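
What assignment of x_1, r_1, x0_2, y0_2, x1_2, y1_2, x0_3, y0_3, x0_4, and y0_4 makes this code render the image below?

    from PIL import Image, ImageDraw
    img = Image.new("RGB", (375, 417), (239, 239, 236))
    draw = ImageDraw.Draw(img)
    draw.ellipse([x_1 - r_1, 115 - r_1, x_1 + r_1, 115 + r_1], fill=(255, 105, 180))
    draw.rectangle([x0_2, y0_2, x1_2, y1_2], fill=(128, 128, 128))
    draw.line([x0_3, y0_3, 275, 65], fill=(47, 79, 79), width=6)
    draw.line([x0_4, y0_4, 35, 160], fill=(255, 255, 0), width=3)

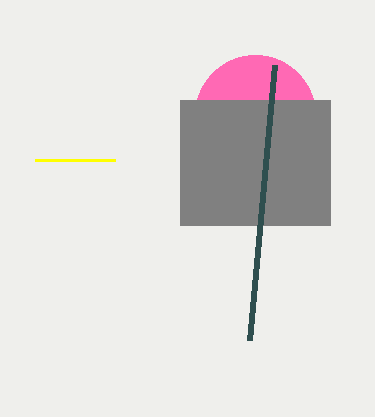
x_1 = 255; r_1 = 60; x0_2 = 180; y0_2 = 100; x1_2 = 330; y1_2 = 225; x0_3 = 250; y0_3 = 340; x0_4 = 115; y0_4 = 160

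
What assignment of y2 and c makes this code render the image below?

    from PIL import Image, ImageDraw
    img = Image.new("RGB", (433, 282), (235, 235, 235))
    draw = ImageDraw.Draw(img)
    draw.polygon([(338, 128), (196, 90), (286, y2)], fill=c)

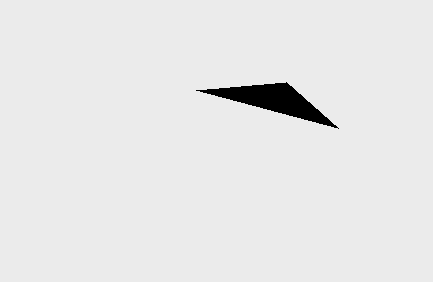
y2 = 82; c = 'black'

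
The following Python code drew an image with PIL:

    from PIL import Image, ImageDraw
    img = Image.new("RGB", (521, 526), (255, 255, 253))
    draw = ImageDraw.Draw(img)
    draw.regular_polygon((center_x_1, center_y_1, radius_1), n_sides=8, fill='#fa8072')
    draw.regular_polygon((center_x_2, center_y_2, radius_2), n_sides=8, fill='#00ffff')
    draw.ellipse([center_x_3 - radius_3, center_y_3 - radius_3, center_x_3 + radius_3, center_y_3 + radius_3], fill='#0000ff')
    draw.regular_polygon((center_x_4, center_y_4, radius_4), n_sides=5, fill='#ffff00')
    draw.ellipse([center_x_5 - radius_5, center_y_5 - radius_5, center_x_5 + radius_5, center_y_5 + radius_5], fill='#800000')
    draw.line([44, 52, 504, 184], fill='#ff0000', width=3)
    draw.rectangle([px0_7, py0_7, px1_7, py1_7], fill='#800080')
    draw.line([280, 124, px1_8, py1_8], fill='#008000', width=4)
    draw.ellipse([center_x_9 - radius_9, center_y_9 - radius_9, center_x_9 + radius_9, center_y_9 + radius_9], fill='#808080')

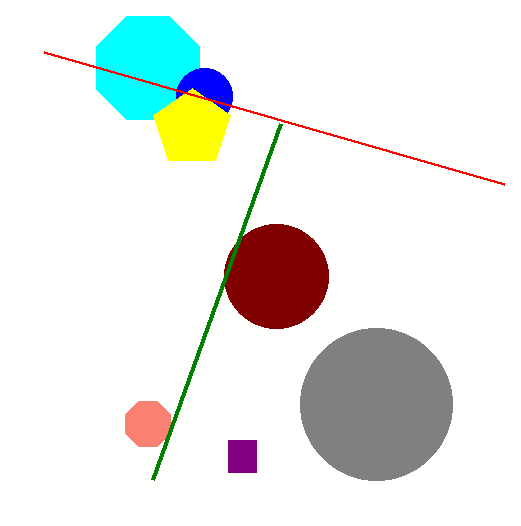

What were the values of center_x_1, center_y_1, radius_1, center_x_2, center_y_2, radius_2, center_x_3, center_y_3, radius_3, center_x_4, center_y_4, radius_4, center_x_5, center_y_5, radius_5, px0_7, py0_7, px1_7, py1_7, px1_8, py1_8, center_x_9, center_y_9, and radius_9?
center_x_1 = 148
center_y_1 = 424
radius_1 = 24
center_x_2 = 148
center_y_2 = 68
radius_2 = 56
center_x_3 = 204
center_y_3 = 96
radius_3 = 28
center_x_4 = 192
center_y_4 = 128
radius_4 = 40
center_x_5 = 276
center_y_5 = 276
radius_5 = 52
px0_7 = 228
py0_7 = 440
px1_7 = 256
py1_7 = 472
px1_8 = 152
py1_8 = 480
center_x_9 = 376
center_y_9 = 404
radius_9 = 76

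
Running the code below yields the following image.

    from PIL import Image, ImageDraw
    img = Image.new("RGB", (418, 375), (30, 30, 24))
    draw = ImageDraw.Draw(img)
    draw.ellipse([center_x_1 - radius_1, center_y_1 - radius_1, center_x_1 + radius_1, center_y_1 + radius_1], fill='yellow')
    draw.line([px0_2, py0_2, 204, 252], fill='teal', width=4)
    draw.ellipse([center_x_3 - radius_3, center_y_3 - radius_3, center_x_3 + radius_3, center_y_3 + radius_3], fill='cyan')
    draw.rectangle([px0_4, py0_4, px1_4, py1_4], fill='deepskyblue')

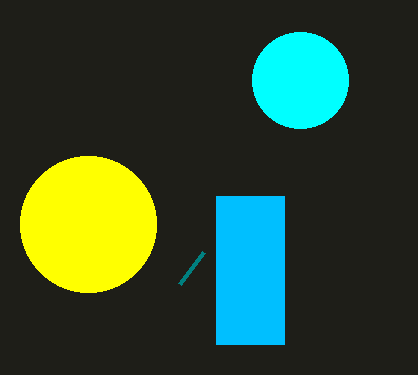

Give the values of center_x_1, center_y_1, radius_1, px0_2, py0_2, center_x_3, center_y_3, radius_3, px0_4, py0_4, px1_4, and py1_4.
center_x_1 = 88; center_y_1 = 224; radius_1 = 68; px0_2 = 180; py0_2 = 284; center_x_3 = 300; center_y_3 = 80; radius_3 = 48; px0_4 = 216; py0_4 = 196; px1_4 = 284; py1_4 = 344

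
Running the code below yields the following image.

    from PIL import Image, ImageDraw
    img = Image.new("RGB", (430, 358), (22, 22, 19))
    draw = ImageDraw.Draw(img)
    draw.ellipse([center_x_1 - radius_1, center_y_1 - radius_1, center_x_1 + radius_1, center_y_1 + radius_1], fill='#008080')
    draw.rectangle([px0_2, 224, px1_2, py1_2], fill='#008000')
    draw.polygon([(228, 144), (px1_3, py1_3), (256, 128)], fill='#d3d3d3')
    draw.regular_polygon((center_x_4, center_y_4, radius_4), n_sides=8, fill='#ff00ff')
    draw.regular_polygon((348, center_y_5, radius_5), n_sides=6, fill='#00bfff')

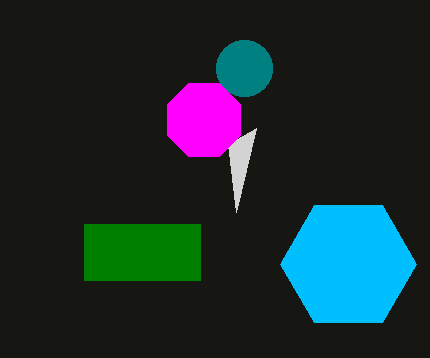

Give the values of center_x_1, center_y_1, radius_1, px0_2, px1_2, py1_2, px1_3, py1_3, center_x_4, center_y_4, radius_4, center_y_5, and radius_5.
center_x_1 = 244; center_y_1 = 68; radius_1 = 28; px0_2 = 84; px1_2 = 200; py1_2 = 280; px1_3 = 236; py1_3 = 212; center_x_4 = 204; center_y_4 = 120; radius_4 = 40; center_y_5 = 264; radius_5 = 68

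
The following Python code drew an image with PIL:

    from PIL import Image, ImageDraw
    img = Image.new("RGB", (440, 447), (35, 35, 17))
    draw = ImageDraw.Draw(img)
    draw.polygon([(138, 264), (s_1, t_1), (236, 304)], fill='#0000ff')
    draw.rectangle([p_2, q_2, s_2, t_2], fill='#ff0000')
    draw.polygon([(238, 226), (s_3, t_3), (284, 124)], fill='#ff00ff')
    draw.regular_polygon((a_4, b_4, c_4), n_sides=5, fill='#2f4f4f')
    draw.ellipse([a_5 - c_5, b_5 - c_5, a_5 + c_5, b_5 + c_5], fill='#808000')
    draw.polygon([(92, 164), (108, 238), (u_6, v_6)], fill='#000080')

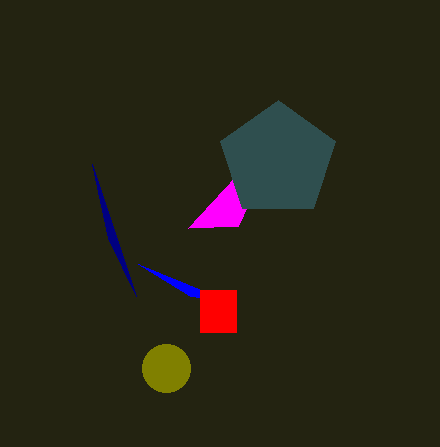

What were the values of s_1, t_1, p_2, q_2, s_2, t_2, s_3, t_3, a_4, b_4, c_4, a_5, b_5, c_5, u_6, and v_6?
s_1 = 190
t_1 = 296
p_2 = 200
q_2 = 290
s_2 = 236
t_2 = 332
s_3 = 188
t_3 = 228
a_4 = 278
b_4 = 160
c_4 = 60
a_5 = 166
b_5 = 368
c_5 = 24
u_6 = 136
v_6 = 296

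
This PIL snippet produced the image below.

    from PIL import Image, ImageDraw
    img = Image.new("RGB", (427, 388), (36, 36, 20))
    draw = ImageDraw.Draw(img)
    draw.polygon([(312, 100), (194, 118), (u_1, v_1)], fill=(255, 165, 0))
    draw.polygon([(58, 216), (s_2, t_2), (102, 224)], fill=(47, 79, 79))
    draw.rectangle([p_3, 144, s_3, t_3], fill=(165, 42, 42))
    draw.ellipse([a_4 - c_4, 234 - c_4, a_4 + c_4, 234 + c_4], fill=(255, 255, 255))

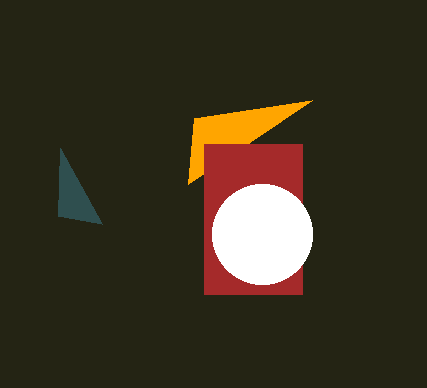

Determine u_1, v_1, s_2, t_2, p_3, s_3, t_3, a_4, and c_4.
u_1 = 188, v_1 = 184, s_2 = 60, t_2 = 148, p_3 = 204, s_3 = 302, t_3 = 294, a_4 = 262, c_4 = 50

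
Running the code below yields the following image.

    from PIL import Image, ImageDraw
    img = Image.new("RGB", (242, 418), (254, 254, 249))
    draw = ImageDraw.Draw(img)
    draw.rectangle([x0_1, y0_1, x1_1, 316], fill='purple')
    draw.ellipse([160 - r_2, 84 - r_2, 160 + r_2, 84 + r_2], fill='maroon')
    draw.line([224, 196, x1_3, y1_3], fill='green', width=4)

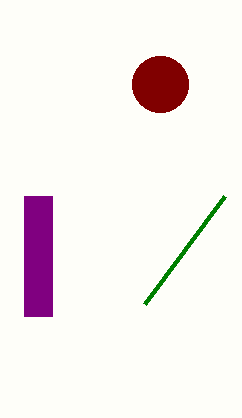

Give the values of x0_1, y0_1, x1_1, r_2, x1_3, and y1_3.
x0_1 = 24; y0_1 = 196; x1_1 = 52; r_2 = 28; x1_3 = 144; y1_3 = 304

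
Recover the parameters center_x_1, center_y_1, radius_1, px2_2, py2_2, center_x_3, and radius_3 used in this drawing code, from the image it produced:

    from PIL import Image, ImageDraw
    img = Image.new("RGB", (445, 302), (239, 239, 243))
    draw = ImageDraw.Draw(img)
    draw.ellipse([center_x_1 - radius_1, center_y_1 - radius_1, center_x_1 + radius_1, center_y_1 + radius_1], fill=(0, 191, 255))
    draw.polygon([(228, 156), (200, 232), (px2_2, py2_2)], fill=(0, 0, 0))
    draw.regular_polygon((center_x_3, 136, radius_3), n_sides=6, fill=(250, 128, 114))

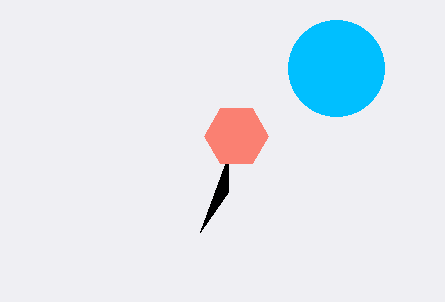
center_x_1 = 336
center_y_1 = 68
radius_1 = 48
px2_2 = 228
py2_2 = 192
center_x_3 = 236
radius_3 = 32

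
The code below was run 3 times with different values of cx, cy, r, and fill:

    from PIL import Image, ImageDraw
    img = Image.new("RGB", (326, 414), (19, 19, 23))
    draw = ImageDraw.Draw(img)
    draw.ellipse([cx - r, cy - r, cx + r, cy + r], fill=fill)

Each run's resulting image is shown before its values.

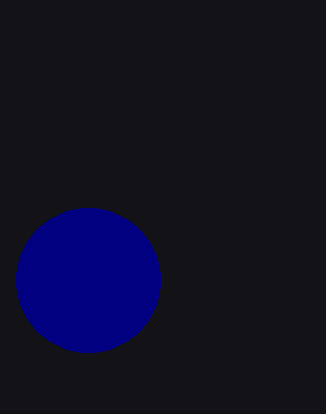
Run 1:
cx = 88; cy = 280; r = 72; fill = 'navy'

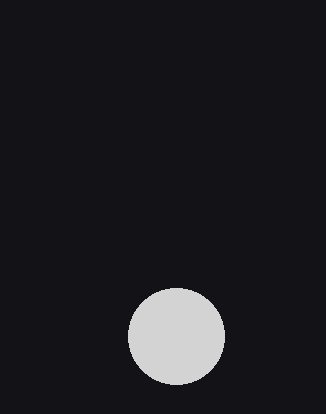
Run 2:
cx = 176, cy = 336, r = 48, fill = 'lightgray'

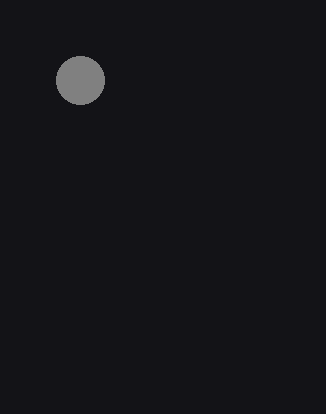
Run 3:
cx = 80, cy = 80, r = 24, fill = 'gray'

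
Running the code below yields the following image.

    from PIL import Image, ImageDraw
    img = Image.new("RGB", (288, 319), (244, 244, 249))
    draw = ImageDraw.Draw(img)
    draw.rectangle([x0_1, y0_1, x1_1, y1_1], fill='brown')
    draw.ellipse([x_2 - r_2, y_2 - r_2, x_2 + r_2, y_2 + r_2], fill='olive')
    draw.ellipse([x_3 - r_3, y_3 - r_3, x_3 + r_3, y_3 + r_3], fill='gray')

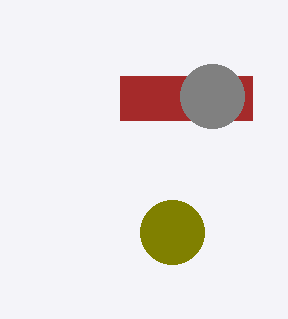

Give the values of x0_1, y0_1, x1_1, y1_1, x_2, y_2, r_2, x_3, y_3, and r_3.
x0_1 = 120; y0_1 = 76; x1_1 = 252; y1_1 = 120; x_2 = 172; y_2 = 232; r_2 = 32; x_3 = 212; y_3 = 96; r_3 = 32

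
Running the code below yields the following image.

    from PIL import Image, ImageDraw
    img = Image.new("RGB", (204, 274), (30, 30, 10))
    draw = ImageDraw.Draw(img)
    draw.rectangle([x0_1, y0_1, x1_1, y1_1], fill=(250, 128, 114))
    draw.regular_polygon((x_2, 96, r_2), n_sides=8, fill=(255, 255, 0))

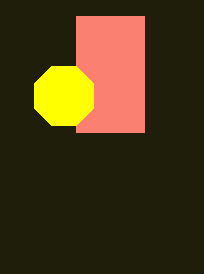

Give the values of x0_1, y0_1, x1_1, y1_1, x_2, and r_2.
x0_1 = 76
y0_1 = 16
x1_1 = 144
y1_1 = 132
x_2 = 64
r_2 = 32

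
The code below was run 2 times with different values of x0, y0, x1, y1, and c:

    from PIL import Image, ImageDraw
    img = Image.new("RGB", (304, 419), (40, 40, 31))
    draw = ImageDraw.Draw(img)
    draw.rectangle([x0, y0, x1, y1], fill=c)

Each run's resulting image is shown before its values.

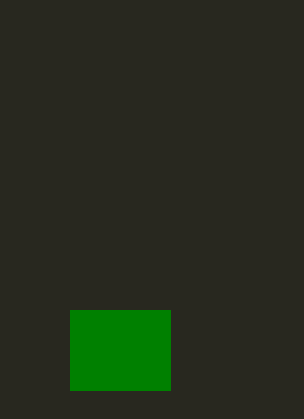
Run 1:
x0 = 70, y0 = 310, x1 = 170, y1 = 390, c = 'green'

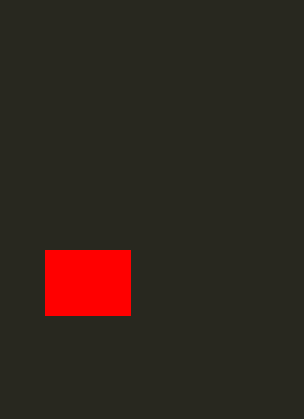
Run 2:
x0 = 45, y0 = 250, x1 = 130, y1 = 315, c = 'red'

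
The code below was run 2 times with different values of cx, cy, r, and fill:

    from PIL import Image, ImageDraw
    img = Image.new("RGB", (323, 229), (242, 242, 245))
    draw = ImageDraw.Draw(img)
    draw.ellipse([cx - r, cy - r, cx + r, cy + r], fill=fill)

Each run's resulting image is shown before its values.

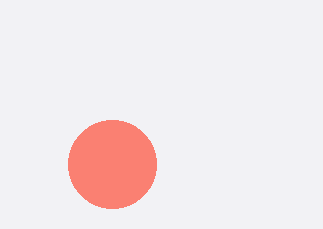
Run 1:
cx = 112
cy = 164
r = 44
fill = 'salmon'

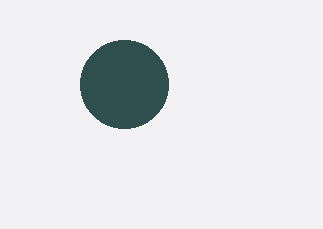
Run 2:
cx = 124
cy = 84
r = 44
fill = 'darkslategray'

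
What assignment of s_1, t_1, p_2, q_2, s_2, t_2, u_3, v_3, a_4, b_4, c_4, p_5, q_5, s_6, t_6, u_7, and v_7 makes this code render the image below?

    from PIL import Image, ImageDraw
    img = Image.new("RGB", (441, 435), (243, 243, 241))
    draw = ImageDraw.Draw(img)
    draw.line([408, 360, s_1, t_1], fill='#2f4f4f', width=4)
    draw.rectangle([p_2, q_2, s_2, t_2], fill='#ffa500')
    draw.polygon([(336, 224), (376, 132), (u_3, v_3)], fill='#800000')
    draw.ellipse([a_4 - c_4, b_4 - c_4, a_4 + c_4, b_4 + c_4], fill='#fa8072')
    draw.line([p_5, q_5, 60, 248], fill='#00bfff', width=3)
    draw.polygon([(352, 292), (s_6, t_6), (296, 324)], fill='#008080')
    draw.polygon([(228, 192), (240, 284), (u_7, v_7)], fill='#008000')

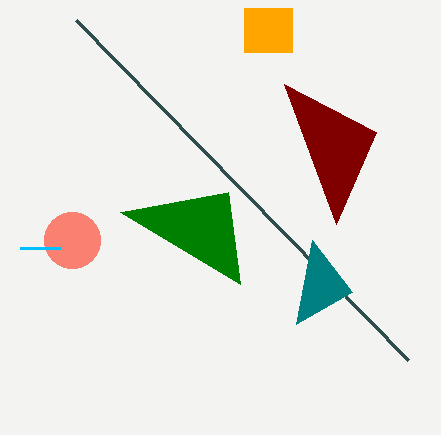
s_1 = 76; t_1 = 20; p_2 = 244; q_2 = 8; s_2 = 292; t_2 = 52; u_3 = 284; v_3 = 84; a_4 = 72; b_4 = 240; c_4 = 28; p_5 = 20; q_5 = 248; s_6 = 312; t_6 = 240; u_7 = 120; v_7 = 212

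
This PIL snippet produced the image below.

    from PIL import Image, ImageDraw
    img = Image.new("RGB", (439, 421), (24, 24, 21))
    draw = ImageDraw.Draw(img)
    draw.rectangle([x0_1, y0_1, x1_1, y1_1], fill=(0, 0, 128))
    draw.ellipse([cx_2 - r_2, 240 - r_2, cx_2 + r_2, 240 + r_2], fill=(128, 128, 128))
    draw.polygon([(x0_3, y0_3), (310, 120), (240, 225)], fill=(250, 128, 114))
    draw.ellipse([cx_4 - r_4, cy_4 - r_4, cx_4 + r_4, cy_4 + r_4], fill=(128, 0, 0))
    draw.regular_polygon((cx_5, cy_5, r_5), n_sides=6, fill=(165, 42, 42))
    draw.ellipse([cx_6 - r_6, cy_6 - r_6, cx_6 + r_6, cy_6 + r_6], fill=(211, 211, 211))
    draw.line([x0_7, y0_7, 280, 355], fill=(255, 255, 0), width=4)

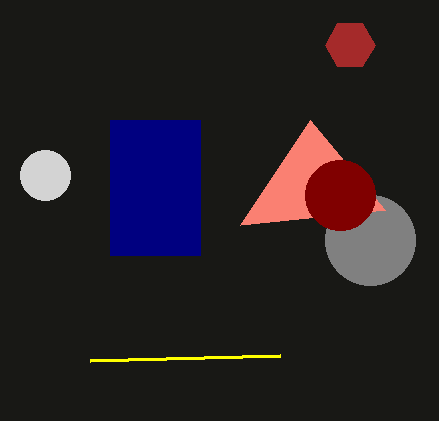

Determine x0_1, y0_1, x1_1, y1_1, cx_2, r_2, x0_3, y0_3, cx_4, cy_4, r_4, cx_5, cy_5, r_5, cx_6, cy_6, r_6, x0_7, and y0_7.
x0_1 = 110, y0_1 = 120, x1_1 = 200, y1_1 = 255, cx_2 = 370, r_2 = 45, x0_3 = 385, y0_3 = 210, cx_4 = 340, cy_4 = 195, r_4 = 35, cx_5 = 350, cy_5 = 45, r_5 = 25, cx_6 = 45, cy_6 = 175, r_6 = 25, x0_7 = 90, y0_7 = 360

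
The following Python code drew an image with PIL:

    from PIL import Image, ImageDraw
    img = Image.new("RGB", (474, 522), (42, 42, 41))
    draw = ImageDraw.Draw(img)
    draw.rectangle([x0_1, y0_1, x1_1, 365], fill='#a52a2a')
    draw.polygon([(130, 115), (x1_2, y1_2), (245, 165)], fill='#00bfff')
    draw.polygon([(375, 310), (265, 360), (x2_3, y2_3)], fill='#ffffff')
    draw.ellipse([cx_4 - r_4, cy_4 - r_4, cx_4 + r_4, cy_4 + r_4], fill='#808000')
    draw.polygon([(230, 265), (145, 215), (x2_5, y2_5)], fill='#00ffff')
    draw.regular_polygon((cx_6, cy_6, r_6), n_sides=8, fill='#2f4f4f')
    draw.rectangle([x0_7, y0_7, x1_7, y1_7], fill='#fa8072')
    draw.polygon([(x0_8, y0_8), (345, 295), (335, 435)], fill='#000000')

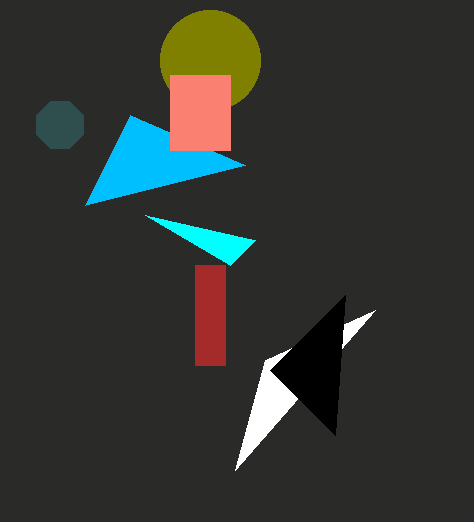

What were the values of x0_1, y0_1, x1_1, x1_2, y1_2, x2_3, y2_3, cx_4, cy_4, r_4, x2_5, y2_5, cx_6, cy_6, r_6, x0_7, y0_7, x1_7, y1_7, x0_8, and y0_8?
x0_1 = 195, y0_1 = 265, x1_1 = 225, x1_2 = 85, y1_2 = 205, x2_3 = 235, y2_3 = 470, cx_4 = 210, cy_4 = 60, r_4 = 50, x2_5 = 255, y2_5 = 240, cx_6 = 60, cy_6 = 125, r_6 = 25, x0_7 = 170, y0_7 = 75, x1_7 = 230, y1_7 = 150, x0_8 = 270, y0_8 = 370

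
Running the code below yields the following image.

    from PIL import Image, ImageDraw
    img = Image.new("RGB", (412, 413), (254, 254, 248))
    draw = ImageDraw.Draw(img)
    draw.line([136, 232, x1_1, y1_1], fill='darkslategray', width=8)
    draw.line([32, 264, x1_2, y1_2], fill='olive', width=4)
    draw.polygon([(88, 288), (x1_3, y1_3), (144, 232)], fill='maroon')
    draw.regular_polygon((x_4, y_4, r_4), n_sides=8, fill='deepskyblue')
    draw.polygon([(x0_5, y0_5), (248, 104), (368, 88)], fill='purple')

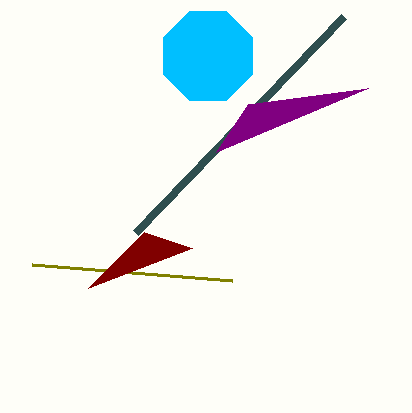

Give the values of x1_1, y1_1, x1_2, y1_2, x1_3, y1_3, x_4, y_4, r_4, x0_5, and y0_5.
x1_1 = 344; y1_1 = 16; x1_2 = 232; y1_2 = 280; x1_3 = 192; y1_3 = 248; x_4 = 208; y_4 = 56; r_4 = 48; x0_5 = 216; y0_5 = 152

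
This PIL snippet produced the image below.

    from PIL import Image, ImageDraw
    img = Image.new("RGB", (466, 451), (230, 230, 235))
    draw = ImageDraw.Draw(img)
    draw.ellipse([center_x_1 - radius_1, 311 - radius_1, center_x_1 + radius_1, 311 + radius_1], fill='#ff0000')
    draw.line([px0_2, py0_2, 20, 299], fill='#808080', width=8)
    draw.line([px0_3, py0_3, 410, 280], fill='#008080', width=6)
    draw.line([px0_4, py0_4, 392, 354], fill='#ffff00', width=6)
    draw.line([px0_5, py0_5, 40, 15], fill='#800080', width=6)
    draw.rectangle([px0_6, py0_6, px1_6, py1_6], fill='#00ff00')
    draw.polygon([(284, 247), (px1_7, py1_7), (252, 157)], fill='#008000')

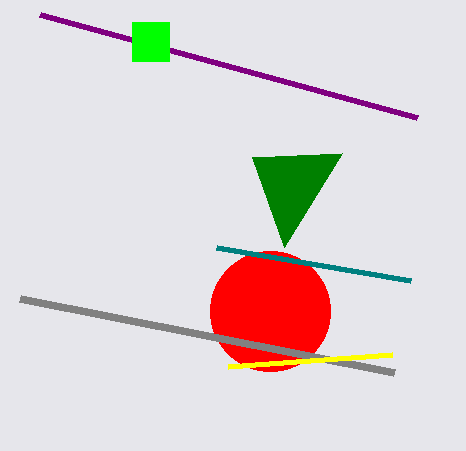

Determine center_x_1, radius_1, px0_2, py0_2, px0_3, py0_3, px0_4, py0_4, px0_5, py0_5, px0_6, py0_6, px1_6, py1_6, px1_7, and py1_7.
center_x_1 = 270; radius_1 = 60; px0_2 = 394; py0_2 = 373; px0_3 = 216; py0_3 = 247; px0_4 = 228; py0_4 = 366; px0_5 = 417; py0_5 = 118; px0_6 = 132; py0_6 = 22; px1_6 = 169; py1_6 = 61; px1_7 = 342; py1_7 = 153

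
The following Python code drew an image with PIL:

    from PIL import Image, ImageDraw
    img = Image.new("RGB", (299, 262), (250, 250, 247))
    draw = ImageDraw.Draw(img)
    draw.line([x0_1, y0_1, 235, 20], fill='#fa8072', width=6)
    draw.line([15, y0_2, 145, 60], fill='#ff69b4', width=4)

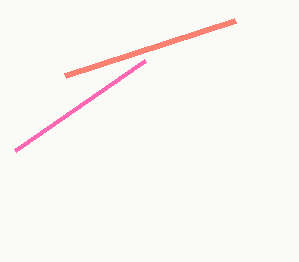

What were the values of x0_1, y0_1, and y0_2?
x0_1 = 65; y0_1 = 75; y0_2 = 150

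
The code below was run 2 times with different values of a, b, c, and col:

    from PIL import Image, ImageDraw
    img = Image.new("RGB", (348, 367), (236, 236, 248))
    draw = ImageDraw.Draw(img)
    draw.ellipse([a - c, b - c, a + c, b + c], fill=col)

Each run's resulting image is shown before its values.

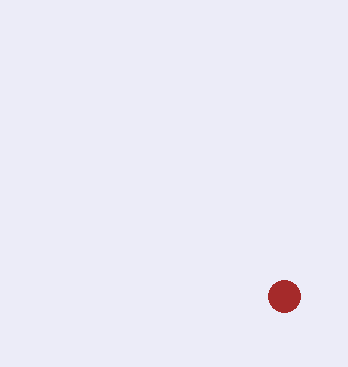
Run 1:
a = 284; b = 296; c = 16; col = 'brown'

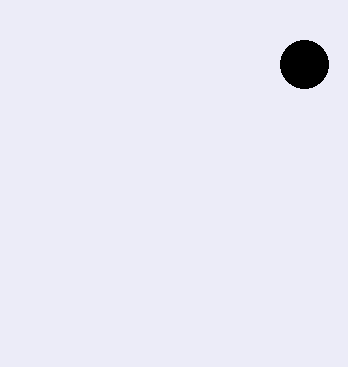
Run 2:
a = 304
b = 64
c = 24
col = 'black'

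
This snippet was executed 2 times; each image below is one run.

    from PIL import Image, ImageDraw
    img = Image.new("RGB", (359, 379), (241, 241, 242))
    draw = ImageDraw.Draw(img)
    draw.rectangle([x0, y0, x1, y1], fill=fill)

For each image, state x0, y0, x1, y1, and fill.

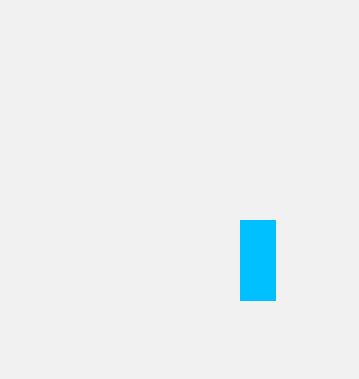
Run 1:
x0 = 240, y0 = 220, x1 = 275, y1 = 300, fill = 'deepskyblue'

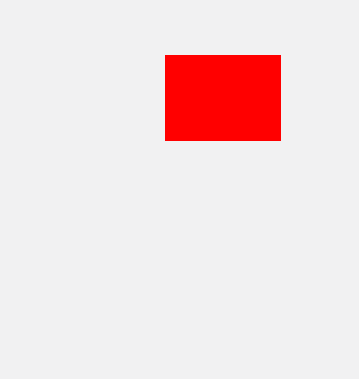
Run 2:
x0 = 165; y0 = 55; x1 = 280; y1 = 140; fill = 'red'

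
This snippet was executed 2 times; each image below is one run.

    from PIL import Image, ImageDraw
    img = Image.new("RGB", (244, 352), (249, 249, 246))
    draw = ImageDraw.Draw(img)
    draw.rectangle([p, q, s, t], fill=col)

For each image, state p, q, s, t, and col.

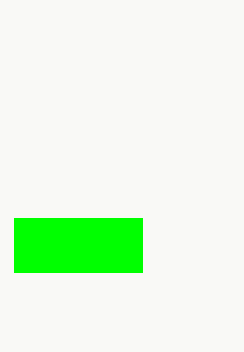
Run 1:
p = 14
q = 218
s = 142
t = 272
col = 'lime'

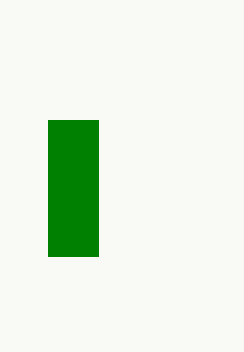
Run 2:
p = 48, q = 120, s = 98, t = 256, col = 'green'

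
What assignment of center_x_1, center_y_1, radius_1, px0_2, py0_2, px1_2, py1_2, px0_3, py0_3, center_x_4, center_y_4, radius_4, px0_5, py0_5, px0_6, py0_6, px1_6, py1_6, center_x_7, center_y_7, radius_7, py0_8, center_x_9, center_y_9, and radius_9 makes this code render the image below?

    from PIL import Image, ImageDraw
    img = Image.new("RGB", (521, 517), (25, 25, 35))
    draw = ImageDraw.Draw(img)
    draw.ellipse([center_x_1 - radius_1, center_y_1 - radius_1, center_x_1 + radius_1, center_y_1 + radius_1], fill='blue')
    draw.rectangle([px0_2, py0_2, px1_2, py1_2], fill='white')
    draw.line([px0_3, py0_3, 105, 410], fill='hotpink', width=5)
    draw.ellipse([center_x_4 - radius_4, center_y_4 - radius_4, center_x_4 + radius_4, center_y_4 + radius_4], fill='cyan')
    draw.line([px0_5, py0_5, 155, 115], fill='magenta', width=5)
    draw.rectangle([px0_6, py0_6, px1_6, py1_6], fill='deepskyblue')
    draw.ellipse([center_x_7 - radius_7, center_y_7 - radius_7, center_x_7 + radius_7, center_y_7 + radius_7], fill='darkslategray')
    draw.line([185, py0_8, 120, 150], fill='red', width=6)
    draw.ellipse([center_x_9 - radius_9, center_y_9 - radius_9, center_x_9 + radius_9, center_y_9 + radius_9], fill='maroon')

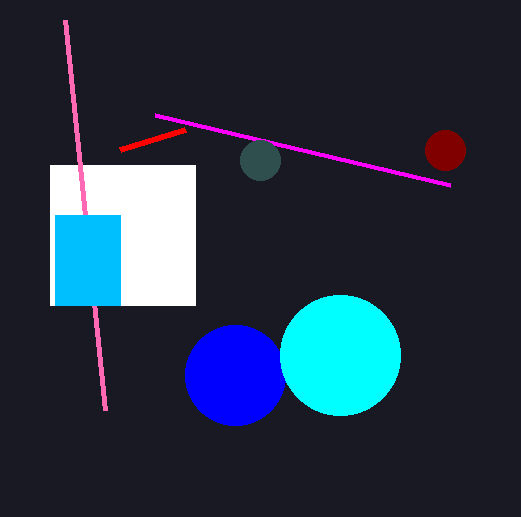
center_x_1 = 235, center_y_1 = 375, radius_1 = 50, px0_2 = 50, py0_2 = 165, px1_2 = 195, py1_2 = 305, px0_3 = 65, py0_3 = 20, center_x_4 = 340, center_y_4 = 355, radius_4 = 60, px0_5 = 450, py0_5 = 185, px0_6 = 55, py0_6 = 215, px1_6 = 120, py1_6 = 305, center_x_7 = 260, center_y_7 = 160, radius_7 = 20, py0_8 = 130, center_x_9 = 445, center_y_9 = 150, radius_9 = 20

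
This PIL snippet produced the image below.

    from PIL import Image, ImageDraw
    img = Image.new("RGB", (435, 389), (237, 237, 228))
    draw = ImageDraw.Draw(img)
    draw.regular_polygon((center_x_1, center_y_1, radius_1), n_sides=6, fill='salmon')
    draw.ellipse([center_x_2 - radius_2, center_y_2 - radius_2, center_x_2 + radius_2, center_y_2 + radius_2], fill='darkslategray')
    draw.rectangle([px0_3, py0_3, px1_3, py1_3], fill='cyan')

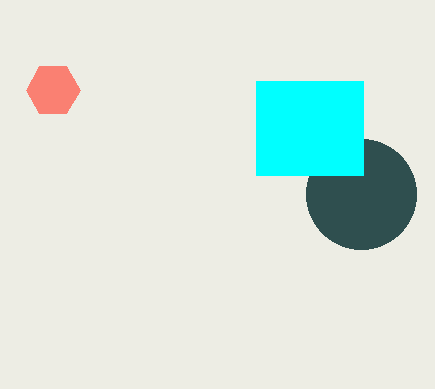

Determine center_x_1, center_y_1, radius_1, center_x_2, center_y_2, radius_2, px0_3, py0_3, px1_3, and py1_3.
center_x_1 = 53; center_y_1 = 90; radius_1 = 27; center_x_2 = 361; center_y_2 = 194; radius_2 = 55; px0_3 = 256; py0_3 = 81; px1_3 = 363; py1_3 = 175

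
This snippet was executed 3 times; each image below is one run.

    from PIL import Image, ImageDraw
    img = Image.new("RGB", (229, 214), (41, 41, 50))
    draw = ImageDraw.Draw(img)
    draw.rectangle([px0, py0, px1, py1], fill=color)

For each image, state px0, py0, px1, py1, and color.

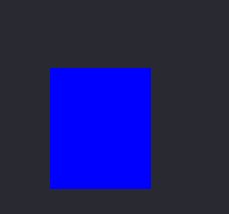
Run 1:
px0 = 50; py0 = 68; px1 = 150; py1 = 188; color = 'blue'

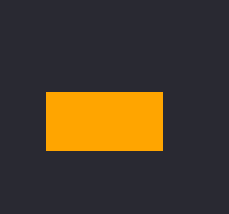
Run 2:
px0 = 46, py0 = 92, px1 = 162, py1 = 150, color = 'orange'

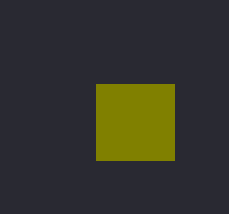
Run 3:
px0 = 96; py0 = 84; px1 = 174; py1 = 160; color = 'olive'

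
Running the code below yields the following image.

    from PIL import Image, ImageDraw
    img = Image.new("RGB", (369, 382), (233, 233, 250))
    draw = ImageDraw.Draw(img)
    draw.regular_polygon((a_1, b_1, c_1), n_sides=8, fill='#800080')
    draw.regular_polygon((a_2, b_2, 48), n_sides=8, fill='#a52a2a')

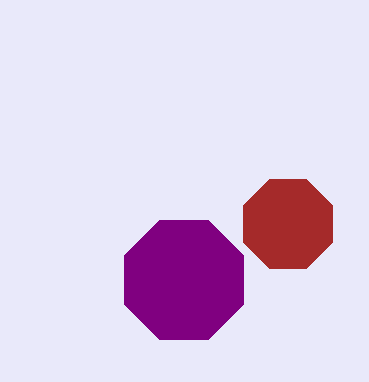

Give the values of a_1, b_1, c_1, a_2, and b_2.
a_1 = 184, b_1 = 280, c_1 = 64, a_2 = 288, b_2 = 224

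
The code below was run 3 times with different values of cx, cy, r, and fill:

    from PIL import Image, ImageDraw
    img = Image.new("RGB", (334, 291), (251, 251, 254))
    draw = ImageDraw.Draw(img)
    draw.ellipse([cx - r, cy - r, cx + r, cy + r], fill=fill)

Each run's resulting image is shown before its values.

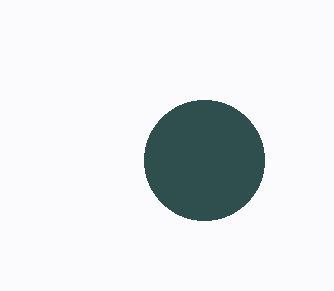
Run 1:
cx = 204, cy = 160, r = 60, fill = 'darkslategray'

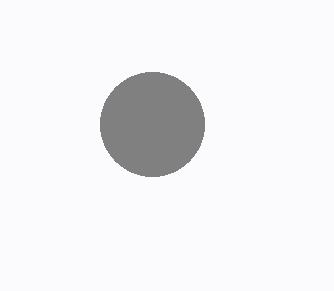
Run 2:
cx = 152; cy = 124; r = 52; fill = 'gray'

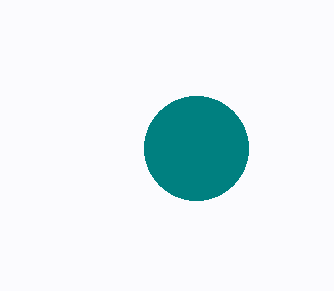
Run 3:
cx = 196, cy = 148, r = 52, fill = 'teal'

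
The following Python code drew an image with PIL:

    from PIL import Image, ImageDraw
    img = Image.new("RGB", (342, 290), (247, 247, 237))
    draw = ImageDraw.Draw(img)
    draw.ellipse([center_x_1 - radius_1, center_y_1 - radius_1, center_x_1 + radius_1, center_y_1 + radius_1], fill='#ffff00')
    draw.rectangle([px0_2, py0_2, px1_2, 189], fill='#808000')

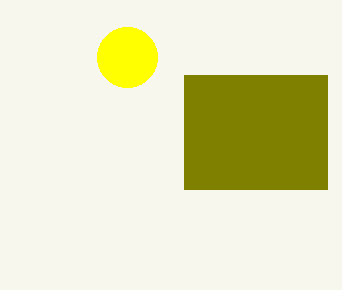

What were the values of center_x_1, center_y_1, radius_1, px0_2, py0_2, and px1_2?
center_x_1 = 127, center_y_1 = 57, radius_1 = 30, px0_2 = 184, py0_2 = 75, px1_2 = 327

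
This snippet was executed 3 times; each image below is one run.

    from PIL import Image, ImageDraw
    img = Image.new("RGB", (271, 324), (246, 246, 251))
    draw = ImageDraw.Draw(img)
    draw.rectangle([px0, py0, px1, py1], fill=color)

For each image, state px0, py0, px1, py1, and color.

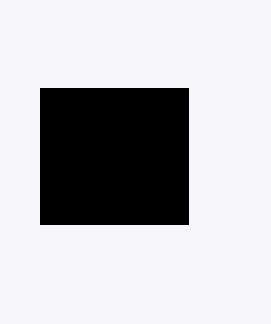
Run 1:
px0 = 40, py0 = 88, px1 = 188, py1 = 224, color = 'black'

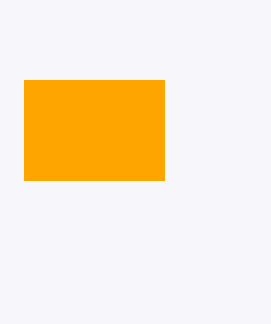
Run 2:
px0 = 24; py0 = 80; px1 = 164; py1 = 180; color = 'orange'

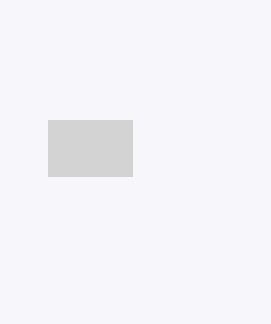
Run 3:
px0 = 48
py0 = 120
px1 = 132
py1 = 176
color = 'lightgray'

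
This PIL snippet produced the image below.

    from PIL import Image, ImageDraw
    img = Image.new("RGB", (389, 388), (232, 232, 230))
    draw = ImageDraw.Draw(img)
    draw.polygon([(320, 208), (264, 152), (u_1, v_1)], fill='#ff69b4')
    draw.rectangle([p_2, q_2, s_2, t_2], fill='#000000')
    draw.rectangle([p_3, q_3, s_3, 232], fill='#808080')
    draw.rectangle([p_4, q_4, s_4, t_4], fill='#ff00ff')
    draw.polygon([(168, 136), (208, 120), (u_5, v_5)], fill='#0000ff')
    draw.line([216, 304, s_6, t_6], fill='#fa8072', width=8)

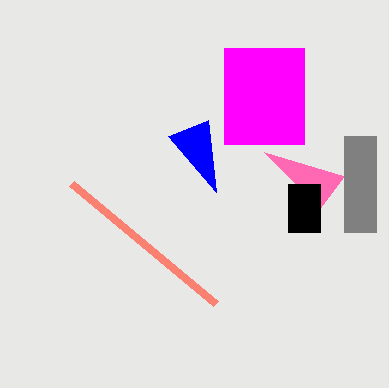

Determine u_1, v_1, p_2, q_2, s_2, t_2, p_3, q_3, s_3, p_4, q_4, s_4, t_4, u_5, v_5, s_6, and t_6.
u_1 = 344
v_1 = 176
p_2 = 288
q_2 = 184
s_2 = 320
t_2 = 232
p_3 = 344
q_3 = 136
s_3 = 376
p_4 = 224
q_4 = 48
s_4 = 304
t_4 = 144
u_5 = 216
v_5 = 192
s_6 = 72
t_6 = 184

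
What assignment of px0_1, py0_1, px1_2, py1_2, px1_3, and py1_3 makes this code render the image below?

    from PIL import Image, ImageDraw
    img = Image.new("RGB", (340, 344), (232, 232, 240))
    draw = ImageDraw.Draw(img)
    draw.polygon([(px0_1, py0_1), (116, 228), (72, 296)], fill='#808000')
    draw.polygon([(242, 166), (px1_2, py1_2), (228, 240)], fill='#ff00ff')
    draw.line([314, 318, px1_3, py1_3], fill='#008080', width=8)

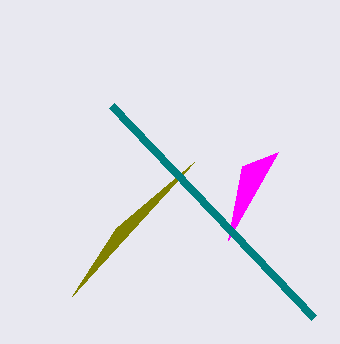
px0_1 = 194; py0_1 = 162; px1_2 = 278; py1_2 = 152; px1_3 = 112; py1_3 = 106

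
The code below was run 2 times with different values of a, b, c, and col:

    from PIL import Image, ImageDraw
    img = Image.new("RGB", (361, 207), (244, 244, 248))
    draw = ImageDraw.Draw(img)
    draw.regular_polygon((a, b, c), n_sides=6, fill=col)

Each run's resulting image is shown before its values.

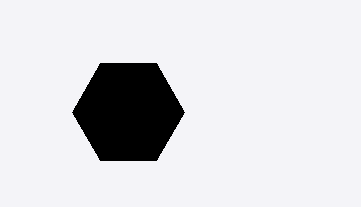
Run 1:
a = 128; b = 112; c = 56; col = 'black'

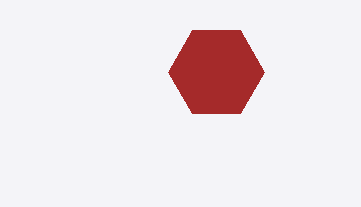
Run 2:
a = 216; b = 72; c = 48; col = 'brown'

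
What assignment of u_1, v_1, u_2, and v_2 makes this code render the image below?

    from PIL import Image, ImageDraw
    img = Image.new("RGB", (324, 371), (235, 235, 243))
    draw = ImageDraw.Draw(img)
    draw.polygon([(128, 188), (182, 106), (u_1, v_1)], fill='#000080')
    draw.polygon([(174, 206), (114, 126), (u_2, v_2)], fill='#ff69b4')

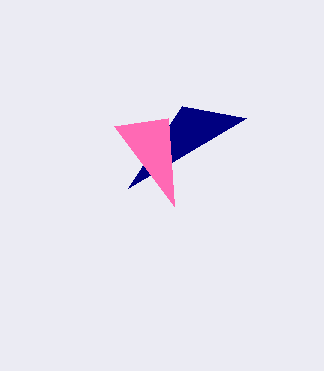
u_1 = 246, v_1 = 118, u_2 = 168, v_2 = 118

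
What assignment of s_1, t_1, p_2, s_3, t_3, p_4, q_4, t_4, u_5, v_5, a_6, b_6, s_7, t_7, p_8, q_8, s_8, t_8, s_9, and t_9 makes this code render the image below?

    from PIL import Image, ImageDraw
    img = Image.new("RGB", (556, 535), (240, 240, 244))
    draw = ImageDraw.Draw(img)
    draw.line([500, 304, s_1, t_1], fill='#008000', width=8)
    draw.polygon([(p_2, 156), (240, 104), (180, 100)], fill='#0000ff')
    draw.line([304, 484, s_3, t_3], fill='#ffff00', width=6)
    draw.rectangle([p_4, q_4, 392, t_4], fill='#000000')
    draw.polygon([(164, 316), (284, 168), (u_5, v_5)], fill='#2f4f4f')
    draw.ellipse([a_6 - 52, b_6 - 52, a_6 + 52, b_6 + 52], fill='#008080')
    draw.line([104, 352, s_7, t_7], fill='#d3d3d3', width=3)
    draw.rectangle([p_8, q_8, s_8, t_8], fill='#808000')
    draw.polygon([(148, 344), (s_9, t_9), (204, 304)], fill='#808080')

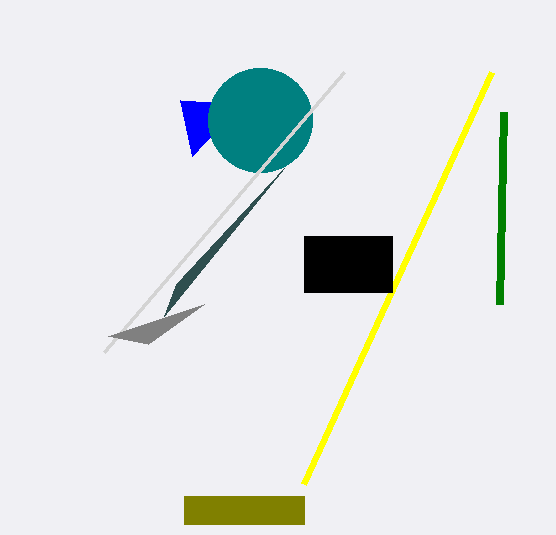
s_1 = 504
t_1 = 112
p_2 = 192
s_3 = 492
t_3 = 72
p_4 = 304
q_4 = 236
t_4 = 292
u_5 = 176
v_5 = 284
a_6 = 260
b_6 = 120
s_7 = 344
t_7 = 72
p_8 = 184
q_8 = 496
s_8 = 304
t_8 = 524
s_9 = 108
t_9 = 336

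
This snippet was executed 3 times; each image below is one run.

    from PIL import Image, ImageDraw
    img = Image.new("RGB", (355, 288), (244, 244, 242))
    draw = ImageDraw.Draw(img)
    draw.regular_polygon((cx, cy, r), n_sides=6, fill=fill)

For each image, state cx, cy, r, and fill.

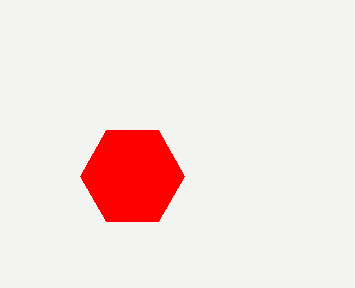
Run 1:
cx = 132
cy = 176
r = 52
fill = 'red'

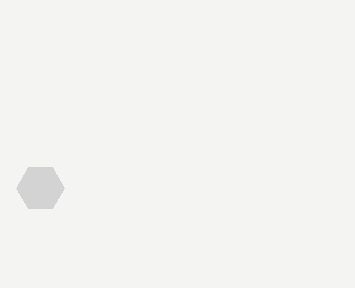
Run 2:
cx = 40
cy = 188
r = 24
fill = 'lightgray'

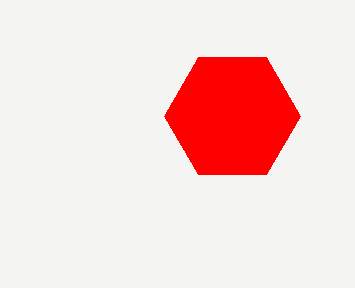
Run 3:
cx = 232; cy = 116; r = 68; fill = 'red'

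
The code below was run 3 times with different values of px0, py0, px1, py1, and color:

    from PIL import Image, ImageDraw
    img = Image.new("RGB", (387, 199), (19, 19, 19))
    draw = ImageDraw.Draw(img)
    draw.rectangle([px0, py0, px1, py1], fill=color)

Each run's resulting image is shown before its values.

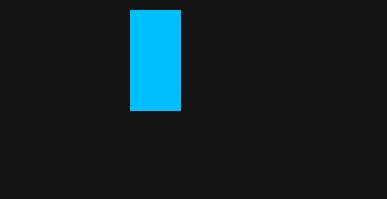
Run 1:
px0 = 130; py0 = 10; px1 = 180; py1 = 110; color = 'deepskyblue'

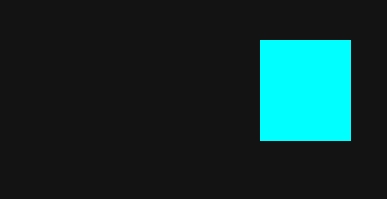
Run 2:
px0 = 260; py0 = 40; px1 = 350; py1 = 140; color = 'cyan'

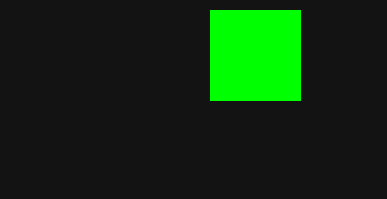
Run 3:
px0 = 210, py0 = 10, px1 = 300, py1 = 100, color = 'lime'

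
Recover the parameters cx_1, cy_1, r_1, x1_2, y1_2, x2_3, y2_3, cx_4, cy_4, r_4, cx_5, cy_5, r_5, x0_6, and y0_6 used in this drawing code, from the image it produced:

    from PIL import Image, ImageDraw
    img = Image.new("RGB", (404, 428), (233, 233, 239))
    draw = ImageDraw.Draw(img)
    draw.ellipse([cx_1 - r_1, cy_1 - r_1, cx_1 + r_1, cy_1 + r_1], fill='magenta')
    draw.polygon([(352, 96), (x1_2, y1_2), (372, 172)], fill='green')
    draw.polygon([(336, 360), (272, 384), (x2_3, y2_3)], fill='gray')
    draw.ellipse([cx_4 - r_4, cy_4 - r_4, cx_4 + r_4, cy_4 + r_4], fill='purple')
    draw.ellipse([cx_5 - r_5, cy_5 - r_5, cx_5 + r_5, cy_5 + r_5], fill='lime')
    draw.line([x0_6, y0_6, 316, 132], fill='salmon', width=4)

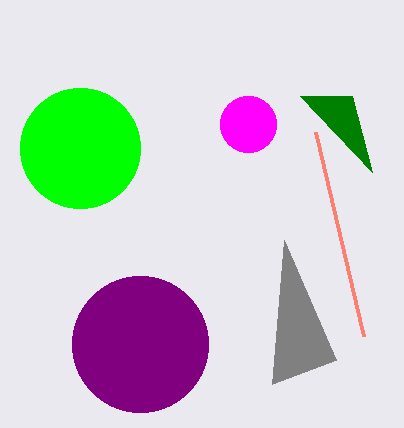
cx_1 = 248; cy_1 = 124; r_1 = 28; x1_2 = 300; y1_2 = 96; x2_3 = 284; y2_3 = 240; cx_4 = 140; cy_4 = 344; r_4 = 68; cx_5 = 80; cy_5 = 148; r_5 = 60; x0_6 = 364; y0_6 = 336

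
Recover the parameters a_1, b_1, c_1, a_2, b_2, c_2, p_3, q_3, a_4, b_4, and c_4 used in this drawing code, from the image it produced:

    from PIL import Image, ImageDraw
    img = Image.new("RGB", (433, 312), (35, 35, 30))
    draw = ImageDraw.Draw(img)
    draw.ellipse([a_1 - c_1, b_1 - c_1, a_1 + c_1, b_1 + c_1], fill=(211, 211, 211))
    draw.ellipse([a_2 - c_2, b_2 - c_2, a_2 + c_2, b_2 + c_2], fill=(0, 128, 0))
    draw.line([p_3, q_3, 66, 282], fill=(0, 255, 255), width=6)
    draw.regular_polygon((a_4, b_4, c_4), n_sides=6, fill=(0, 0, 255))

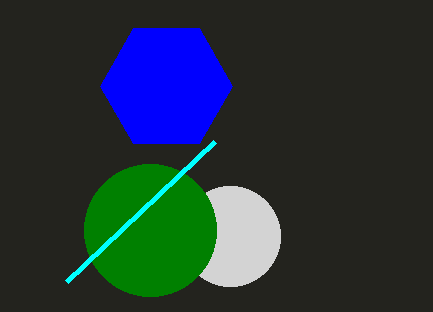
a_1 = 230; b_1 = 236; c_1 = 50; a_2 = 150; b_2 = 230; c_2 = 66; p_3 = 214; q_3 = 142; a_4 = 166; b_4 = 86; c_4 = 66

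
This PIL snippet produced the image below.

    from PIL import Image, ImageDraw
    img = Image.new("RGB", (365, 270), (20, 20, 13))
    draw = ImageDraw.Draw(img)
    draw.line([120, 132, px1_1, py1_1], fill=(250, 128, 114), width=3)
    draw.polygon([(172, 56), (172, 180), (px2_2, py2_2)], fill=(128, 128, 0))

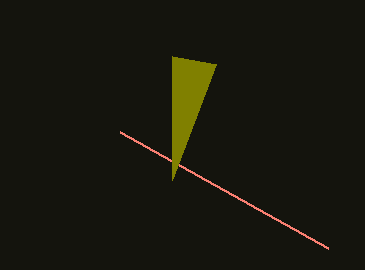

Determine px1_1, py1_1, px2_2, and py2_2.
px1_1 = 328
py1_1 = 248
px2_2 = 216
py2_2 = 64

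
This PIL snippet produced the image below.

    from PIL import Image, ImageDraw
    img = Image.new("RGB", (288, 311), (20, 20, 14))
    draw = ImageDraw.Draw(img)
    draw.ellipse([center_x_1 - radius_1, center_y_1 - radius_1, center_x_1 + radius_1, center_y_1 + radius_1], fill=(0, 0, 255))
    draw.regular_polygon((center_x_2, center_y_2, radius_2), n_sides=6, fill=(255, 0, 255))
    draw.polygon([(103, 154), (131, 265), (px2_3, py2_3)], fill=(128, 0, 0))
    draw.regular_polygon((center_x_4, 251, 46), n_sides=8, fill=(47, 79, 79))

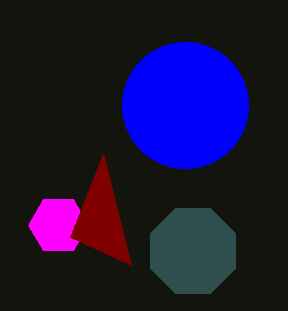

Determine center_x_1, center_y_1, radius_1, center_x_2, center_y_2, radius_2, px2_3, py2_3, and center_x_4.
center_x_1 = 185; center_y_1 = 105; radius_1 = 63; center_x_2 = 58; center_y_2 = 225; radius_2 = 30; px2_3 = 70; py2_3 = 237; center_x_4 = 193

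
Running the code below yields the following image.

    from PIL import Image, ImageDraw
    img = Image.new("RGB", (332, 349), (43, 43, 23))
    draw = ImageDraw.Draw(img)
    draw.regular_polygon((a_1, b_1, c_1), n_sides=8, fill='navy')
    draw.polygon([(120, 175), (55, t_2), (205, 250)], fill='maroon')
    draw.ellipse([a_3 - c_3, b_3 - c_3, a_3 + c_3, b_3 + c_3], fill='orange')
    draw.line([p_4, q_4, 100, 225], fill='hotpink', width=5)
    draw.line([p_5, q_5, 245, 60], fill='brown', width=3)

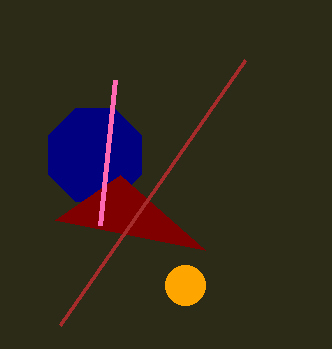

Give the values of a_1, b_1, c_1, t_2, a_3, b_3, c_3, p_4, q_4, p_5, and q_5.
a_1 = 95; b_1 = 155; c_1 = 50; t_2 = 220; a_3 = 185; b_3 = 285; c_3 = 20; p_4 = 115; q_4 = 80; p_5 = 60; q_5 = 325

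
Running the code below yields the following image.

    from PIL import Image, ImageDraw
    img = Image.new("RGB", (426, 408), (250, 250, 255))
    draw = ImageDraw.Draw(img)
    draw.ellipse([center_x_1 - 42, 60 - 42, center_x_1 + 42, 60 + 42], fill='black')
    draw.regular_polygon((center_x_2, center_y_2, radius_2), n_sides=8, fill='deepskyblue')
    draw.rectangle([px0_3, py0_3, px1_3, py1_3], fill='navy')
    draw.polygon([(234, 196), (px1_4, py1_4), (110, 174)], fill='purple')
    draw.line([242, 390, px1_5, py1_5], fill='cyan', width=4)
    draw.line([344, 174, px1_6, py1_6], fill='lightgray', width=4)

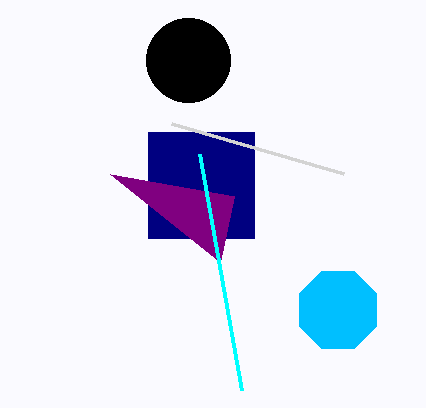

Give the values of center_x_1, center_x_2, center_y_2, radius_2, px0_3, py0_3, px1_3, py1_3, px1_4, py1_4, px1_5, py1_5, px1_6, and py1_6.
center_x_1 = 188
center_x_2 = 338
center_y_2 = 310
radius_2 = 42
px0_3 = 148
py0_3 = 132
px1_3 = 254
py1_3 = 238
px1_4 = 220
py1_4 = 262
px1_5 = 200
py1_5 = 154
px1_6 = 172
py1_6 = 124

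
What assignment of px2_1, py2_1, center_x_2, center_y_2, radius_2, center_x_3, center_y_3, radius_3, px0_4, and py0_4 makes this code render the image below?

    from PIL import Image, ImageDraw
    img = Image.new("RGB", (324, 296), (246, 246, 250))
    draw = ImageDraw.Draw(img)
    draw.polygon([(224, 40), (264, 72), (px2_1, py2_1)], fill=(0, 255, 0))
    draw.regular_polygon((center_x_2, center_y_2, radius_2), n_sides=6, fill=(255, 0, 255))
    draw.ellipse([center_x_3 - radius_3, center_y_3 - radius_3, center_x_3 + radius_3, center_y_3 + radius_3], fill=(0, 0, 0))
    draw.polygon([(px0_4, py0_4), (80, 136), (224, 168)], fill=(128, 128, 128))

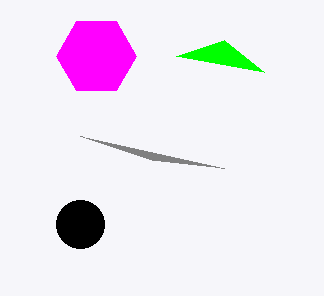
px2_1 = 176, py2_1 = 56, center_x_2 = 96, center_y_2 = 56, radius_2 = 40, center_x_3 = 80, center_y_3 = 224, radius_3 = 24, px0_4 = 152, py0_4 = 160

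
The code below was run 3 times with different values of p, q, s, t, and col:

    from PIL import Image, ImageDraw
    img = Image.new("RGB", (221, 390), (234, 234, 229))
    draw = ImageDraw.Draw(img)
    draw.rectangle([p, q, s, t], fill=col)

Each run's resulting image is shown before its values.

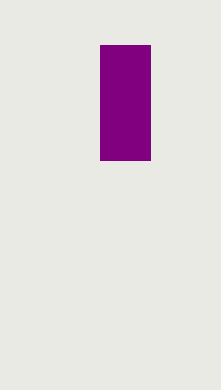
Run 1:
p = 100; q = 45; s = 150; t = 160; col = 'purple'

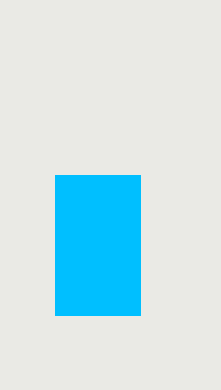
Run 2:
p = 55; q = 175; s = 140; t = 315; col = 'deepskyblue'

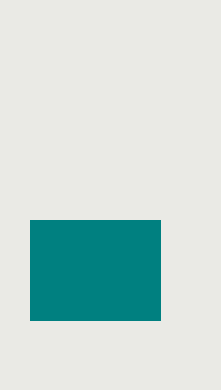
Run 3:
p = 30
q = 220
s = 160
t = 320
col = 'teal'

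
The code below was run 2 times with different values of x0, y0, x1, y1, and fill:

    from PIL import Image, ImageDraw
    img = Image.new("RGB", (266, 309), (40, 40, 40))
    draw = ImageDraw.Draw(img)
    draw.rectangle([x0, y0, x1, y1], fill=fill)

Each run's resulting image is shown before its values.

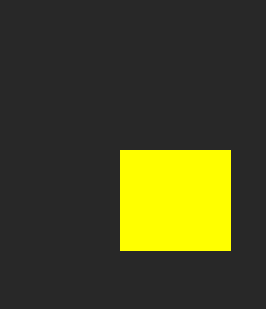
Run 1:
x0 = 120, y0 = 150, x1 = 230, y1 = 250, fill = 'yellow'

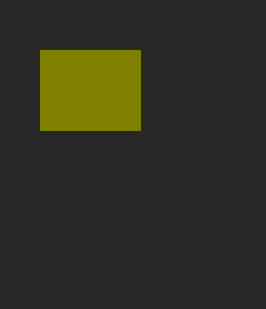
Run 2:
x0 = 40, y0 = 50, x1 = 140, y1 = 130, fill = 'olive'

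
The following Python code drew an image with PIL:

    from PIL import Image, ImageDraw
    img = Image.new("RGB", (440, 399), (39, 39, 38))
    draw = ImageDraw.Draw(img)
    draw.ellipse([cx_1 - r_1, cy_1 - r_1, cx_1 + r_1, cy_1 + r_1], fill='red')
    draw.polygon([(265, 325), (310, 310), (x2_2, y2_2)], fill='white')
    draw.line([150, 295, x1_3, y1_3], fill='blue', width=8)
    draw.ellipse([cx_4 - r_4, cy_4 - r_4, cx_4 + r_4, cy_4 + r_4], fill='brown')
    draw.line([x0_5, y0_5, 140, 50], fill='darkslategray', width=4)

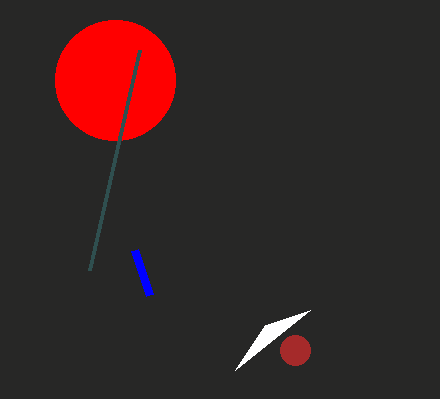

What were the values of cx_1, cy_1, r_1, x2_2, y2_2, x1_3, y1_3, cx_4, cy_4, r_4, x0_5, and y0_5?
cx_1 = 115; cy_1 = 80; r_1 = 60; x2_2 = 235; y2_2 = 370; x1_3 = 135; y1_3 = 250; cx_4 = 295; cy_4 = 350; r_4 = 15; x0_5 = 90; y0_5 = 270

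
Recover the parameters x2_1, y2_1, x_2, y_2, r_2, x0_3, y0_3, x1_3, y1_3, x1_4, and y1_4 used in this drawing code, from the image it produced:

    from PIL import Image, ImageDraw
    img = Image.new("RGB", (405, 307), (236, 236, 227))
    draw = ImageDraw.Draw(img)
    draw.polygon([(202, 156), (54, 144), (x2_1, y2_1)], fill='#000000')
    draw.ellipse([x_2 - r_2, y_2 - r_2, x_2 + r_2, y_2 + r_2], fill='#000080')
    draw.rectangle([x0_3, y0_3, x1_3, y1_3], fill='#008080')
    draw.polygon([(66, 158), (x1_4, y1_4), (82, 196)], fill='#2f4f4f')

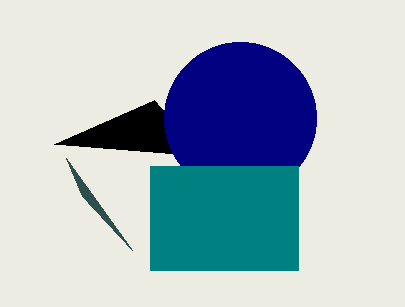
x2_1 = 154, y2_1 = 100, x_2 = 240, y_2 = 118, r_2 = 76, x0_3 = 150, y0_3 = 166, x1_3 = 298, y1_3 = 270, x1_4 = 132, y1_4 = 250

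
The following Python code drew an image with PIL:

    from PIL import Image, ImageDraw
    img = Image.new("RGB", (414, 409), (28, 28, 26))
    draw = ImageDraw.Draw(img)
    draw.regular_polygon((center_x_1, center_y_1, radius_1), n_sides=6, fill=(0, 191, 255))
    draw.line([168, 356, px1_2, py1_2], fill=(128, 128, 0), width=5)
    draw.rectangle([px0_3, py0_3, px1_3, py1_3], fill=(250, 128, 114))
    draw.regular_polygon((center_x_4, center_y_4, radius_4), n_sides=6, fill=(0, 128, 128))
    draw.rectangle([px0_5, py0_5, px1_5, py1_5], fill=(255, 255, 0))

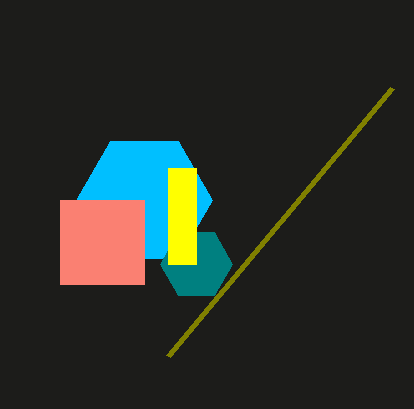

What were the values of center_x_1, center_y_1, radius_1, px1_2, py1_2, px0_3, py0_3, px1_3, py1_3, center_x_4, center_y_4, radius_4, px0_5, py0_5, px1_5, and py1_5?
center_x_1 = 144
center_y_1 = 200
radius_1 = 68
px1_2 = 392
py1_2 = 88
px0_3 = 60
py0_3 = 200
px1_3 = 144
py1_3 = 284
center_x_4 = 196
center_y_4 = 264
radius_4 = 36
px0_5 = 168
py0_5 = 168
px1_5 = 196
py1_5 = 264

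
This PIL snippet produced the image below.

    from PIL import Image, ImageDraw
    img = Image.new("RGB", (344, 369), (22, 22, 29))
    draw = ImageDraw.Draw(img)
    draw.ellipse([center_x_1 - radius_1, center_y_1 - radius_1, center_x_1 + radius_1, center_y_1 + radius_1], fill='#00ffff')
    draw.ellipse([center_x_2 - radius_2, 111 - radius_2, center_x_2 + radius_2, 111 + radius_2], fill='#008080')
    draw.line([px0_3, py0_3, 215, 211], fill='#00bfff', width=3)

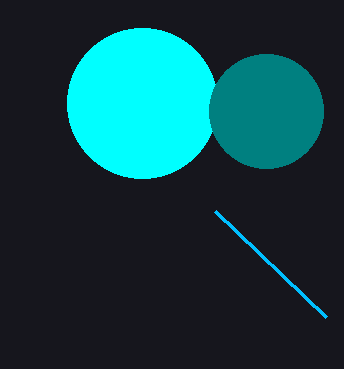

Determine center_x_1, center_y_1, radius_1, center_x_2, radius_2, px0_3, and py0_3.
center_x_1 = 142
center_y_1 = 103
radius_1 = 75
center_x_2 = 266
radius_2 = 57
px0_3 = 326
py0_3 = 317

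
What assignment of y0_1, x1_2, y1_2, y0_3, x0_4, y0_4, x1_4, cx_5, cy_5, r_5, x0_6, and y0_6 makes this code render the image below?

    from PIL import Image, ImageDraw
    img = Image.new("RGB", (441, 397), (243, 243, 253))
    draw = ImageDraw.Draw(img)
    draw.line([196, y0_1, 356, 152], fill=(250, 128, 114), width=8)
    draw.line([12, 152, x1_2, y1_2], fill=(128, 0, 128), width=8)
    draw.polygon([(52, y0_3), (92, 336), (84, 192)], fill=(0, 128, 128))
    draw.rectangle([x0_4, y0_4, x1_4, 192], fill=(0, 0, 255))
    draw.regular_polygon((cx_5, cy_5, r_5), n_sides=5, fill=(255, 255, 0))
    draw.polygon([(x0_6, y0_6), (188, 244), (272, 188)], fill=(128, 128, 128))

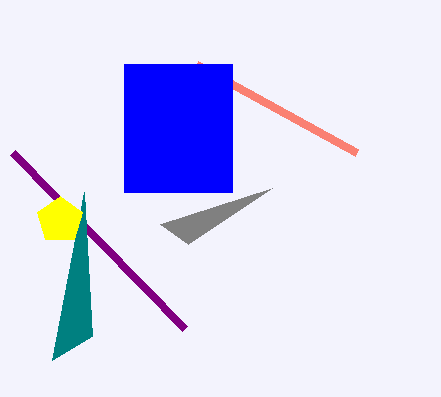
y0_1 = 64; x1_2 = 184; y1_2 = 328; y0_3 = 360; x0_4 = 124; y0_4 = 64; x1_4 = 232; cx_5 = 60; cy_5 = 220; r_5 = 24; x0_6 = 160; y0_6 = 224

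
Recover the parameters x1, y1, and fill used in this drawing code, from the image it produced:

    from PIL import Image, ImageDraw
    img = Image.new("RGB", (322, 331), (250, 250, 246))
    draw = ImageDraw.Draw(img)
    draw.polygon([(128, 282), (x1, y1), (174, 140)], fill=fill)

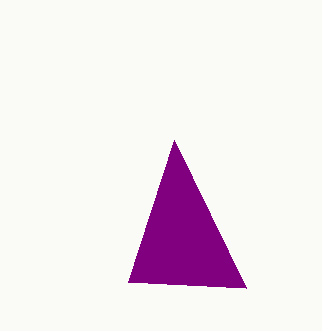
x1 = 246
y1 = 288
fill = 'purple'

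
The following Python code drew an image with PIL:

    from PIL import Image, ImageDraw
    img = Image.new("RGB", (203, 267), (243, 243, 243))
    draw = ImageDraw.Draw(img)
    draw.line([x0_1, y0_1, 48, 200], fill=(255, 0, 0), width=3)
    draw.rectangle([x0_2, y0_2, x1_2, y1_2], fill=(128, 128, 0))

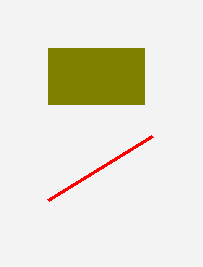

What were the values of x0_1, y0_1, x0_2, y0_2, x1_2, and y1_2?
x0_1 = 152; y0_1 = 136; x0_2 = 48; y0_2 = 48; x1_2 = 144; y1_2 = 104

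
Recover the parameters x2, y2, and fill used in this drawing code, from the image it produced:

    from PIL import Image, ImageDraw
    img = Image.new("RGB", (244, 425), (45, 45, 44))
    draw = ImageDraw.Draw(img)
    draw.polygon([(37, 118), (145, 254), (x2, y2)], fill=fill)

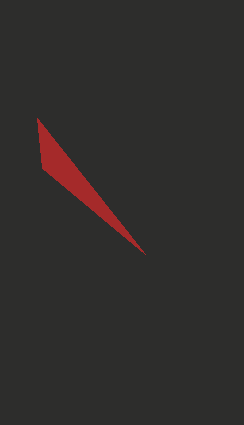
x2 = 42, y2 = 168, fill = 'brown'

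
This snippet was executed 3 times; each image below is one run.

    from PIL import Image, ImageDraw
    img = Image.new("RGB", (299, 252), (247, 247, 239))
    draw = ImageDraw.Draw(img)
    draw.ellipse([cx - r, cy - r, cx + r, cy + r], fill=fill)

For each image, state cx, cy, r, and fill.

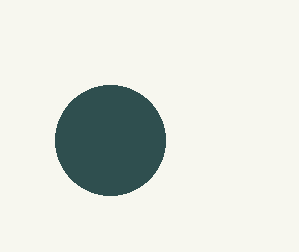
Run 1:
cx = 110, cy = 140, r = 55, fill = 'darkslategray'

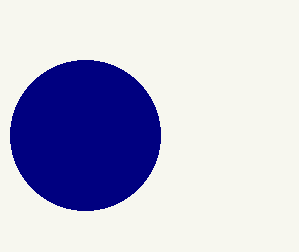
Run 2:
cx = 85
cy = 135
r = 75
fill = 'navy'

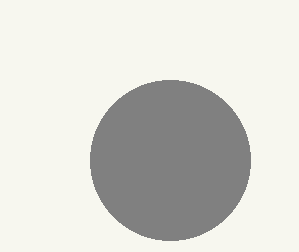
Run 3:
cx = 170, cy = 160, r = 80, fill = 'gray'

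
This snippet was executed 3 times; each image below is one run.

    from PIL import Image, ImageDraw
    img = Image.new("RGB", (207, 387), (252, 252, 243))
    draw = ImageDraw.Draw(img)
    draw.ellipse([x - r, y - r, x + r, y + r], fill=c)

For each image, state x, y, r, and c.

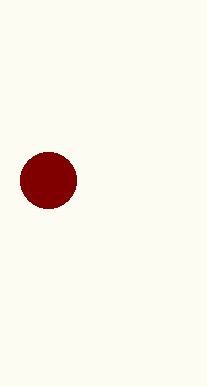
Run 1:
x = 48, y = 180, r = 28, c = 'maroon'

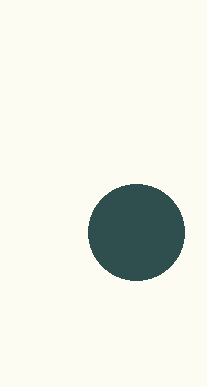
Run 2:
x = 136; y = 232; r = 48; c = 'darkslategray'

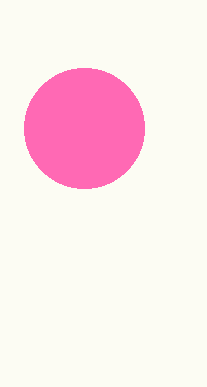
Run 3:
x = 84, y = 128, r = 60, c = 'hotpink'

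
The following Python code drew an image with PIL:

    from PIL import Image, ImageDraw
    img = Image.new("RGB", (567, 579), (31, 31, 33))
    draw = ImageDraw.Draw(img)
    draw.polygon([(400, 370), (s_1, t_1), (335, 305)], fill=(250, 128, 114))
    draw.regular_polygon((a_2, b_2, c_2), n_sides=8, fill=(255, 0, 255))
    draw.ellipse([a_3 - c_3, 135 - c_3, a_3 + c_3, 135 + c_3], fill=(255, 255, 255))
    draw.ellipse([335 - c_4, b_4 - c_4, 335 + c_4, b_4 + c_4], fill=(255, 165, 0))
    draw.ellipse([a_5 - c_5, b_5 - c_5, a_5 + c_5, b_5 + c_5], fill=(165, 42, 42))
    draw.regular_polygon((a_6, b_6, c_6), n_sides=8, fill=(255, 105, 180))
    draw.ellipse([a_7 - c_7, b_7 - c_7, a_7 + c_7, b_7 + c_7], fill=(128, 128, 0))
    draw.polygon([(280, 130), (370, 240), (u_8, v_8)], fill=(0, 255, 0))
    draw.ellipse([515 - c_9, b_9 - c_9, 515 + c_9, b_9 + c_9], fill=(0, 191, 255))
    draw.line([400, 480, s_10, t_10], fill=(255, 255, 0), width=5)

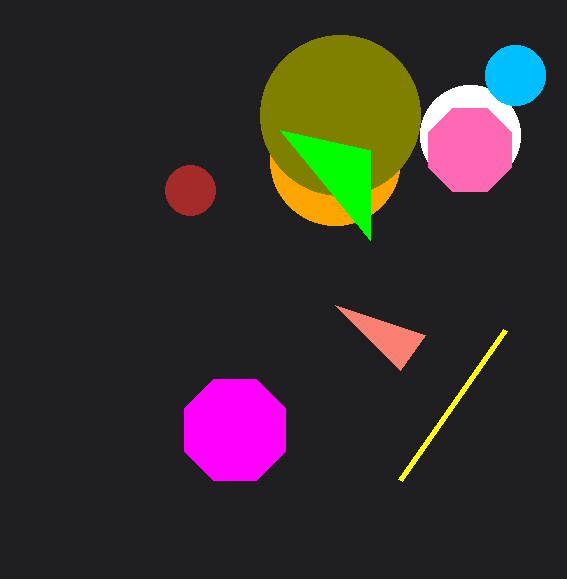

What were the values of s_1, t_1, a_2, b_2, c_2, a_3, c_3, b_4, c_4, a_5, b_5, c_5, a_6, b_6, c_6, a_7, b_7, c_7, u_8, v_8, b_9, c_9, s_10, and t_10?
s_1 = 425, t_1 = 335, a_2 = 235, b_2 = 430, c_2 = 55, a_3 = 470, c_3 = 50, b_4 = 160, c_4 = 65, a_5 = 190, b_5 = 190, c_5 = 25, a_6 = 470, b_6 = 150, c_6 = 45, a_7 = 340, b_7 = 115, c_7 = 80, u_8 = 370, v_8 = 150, b_9 = 75, c_9 = 30, s_10 = 505, t_10 = 330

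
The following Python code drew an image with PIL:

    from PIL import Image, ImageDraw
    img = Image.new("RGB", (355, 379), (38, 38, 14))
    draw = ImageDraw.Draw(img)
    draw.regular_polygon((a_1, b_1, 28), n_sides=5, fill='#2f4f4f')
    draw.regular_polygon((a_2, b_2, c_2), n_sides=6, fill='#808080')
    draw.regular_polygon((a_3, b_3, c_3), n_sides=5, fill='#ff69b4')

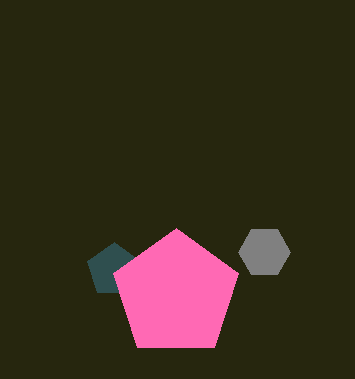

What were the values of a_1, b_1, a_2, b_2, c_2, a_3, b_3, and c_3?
a_1 = 114
b_1 = 270
a_2 = 264
b_2 = 252
c_2 = 26
a_3 = 176
b_3 = 294
c_3 = 66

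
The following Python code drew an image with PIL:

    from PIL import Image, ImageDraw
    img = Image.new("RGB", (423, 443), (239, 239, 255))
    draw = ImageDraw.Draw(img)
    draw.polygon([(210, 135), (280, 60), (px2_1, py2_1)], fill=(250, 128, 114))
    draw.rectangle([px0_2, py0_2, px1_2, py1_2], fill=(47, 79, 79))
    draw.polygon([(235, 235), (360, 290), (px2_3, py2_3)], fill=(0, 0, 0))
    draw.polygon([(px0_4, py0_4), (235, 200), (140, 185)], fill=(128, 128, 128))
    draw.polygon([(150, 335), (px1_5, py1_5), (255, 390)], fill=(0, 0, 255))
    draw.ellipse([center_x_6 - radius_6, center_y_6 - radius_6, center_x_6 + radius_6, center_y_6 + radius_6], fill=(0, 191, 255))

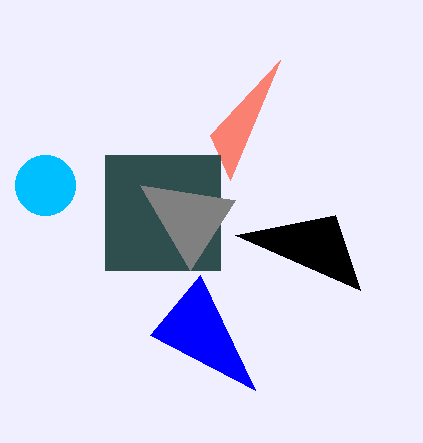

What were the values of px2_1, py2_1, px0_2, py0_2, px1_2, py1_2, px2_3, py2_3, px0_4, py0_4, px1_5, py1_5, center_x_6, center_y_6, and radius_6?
px2_1 = 230; py2_1 = 180; px0_2 = 105; py0_2 = 155; px1_2 = 220; py1_2 = 270; px2_3 = 335; py2_3 = 215; px0_4 = 190; py0_4 = 270; px1_5 = 200; py1_5 = 275; center_x_6 = 45; center_y_6 = 185; radius_6 = 30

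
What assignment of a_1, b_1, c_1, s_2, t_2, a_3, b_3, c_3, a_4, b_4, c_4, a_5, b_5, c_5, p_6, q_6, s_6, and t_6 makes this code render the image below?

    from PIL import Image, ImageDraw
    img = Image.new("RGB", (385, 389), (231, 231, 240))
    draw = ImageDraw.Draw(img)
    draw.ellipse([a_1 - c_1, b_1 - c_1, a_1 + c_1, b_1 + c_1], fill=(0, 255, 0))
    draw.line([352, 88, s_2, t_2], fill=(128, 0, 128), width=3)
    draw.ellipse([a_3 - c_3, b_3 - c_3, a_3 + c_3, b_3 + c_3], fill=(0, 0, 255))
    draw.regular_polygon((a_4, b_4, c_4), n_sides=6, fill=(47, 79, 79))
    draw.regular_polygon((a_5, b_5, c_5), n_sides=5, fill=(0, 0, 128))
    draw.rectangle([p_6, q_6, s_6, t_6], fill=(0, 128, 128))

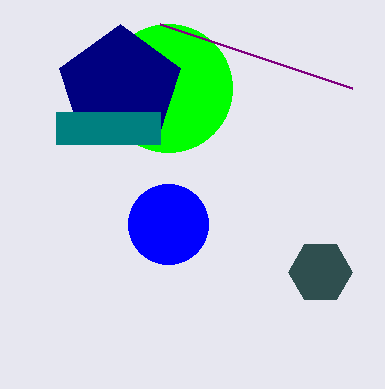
a_1 = 168, b_1 = 88, c_1 = 64, s_2 = 160, t_2 = 24, a_3 = 168, b_3 = 224, c_3 = 40, a_4 = 320, b_4 = 272, c_4 = 32, a_5 = 120, b_5 = 88, c_5 = 64, p_6 = 56, q_6 = 112, s_6 = 160, t_6 = 144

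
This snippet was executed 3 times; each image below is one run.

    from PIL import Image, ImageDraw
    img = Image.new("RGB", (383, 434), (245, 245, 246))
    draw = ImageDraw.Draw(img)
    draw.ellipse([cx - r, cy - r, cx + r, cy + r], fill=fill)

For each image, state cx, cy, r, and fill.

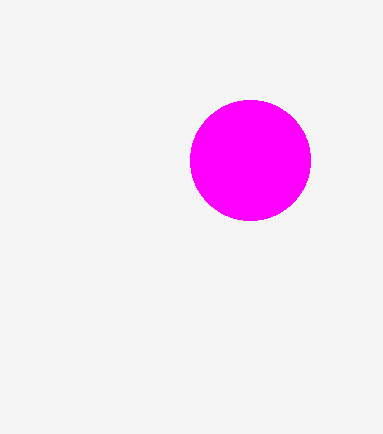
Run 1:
cx = 250
cy = 160
r = 60
fill = 'magenta'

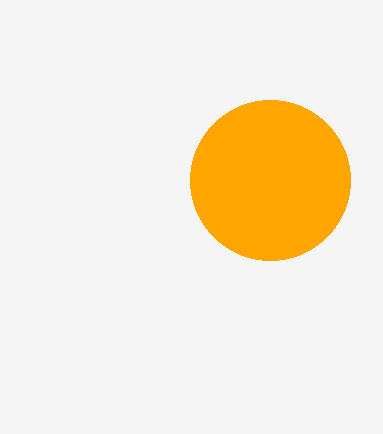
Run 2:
cx = 270
cy = 180
r = 80
fill = 'orange'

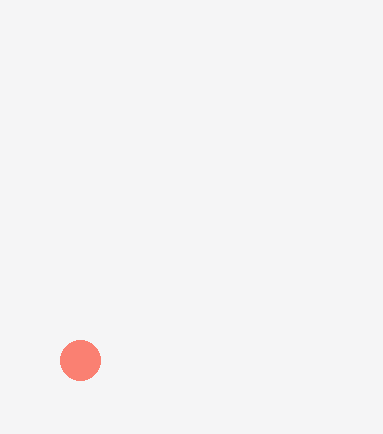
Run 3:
cx = 80
cy = 360
r = 20
fill = 'salmon'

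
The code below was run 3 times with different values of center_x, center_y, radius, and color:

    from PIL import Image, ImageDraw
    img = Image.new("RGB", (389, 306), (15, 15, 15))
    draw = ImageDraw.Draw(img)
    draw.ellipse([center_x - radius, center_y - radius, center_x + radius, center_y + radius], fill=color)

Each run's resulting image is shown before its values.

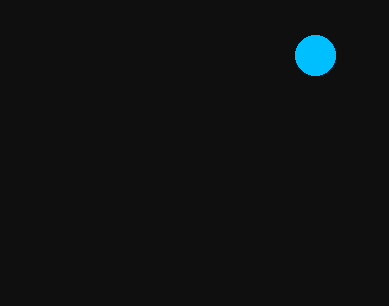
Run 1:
center_x = 315; center_y = 55; radius = 20; color = 'deepskyblue'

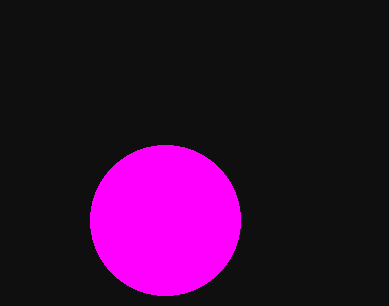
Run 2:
center_x = 165
center_y = 220
radius = 75
color = 'magenta'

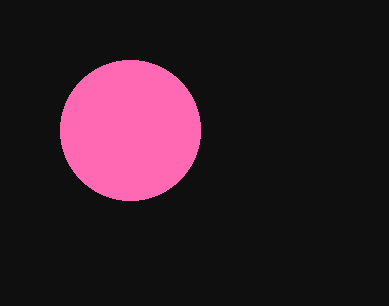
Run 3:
center_x = 130, center_y = 130, radius = 70, color = 'hotpink'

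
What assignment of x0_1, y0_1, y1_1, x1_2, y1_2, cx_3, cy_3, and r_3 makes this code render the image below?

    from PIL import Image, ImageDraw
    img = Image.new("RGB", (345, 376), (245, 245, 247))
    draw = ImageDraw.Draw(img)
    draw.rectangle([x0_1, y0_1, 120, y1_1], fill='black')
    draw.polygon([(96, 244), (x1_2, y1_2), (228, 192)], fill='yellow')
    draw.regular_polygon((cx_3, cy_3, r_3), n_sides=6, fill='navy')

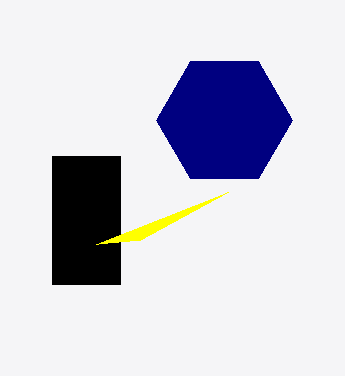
x0_1 = 52
y0_1 = 156
y1_1 = 284
x1_2 = 140
y1_2 = 240
cx_3 = 224
cy_3 = 120
r_3 = 68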